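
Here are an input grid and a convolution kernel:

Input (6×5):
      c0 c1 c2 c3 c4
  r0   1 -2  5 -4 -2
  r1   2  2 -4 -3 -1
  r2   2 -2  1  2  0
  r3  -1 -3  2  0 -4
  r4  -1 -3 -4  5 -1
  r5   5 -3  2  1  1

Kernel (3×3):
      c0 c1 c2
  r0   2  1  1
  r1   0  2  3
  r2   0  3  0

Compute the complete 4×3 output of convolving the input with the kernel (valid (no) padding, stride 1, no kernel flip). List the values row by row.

-9 -17 1
-8 11 -8
-6 -9 7
-30 9 10

Output[0,0]: The receptive field on the input at this output position is [1 -2 5 / 2 2 -4 / 2 -2 1]. Elementwise product with the kernel and sum: 1·2 + -2·1 + 5·1 + 2·2 + -4·3 + -2·3.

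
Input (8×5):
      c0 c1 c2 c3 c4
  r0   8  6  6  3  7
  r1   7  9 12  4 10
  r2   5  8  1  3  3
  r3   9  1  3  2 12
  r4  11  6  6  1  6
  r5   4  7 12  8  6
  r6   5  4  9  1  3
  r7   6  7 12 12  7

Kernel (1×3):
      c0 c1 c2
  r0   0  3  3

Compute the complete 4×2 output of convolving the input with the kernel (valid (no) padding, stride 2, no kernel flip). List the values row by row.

36 30
27 18
36 21
39 12

Output[0,0]: The receptive field on the input at this output position is [8 6 6]. Elementwise product with the kernel and sum: 6·3 + 6·3.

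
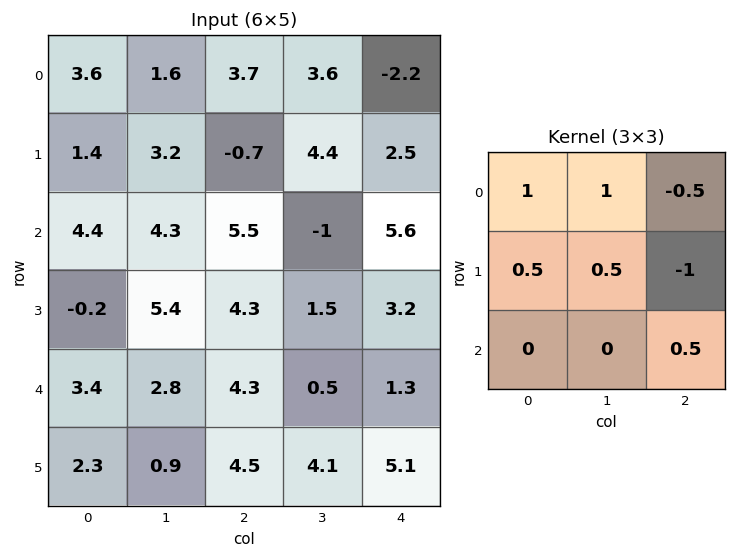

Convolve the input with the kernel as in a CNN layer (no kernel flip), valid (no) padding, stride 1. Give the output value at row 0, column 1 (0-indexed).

The receptive field on the input at this output position is [1.6 3.7 3.6 / 3.2 -0.7 4.4 / 4.3 5.5 -1]. Elementwise product with the kernel and sum: 1.6·1 + 3.7·1 + 3.6·-0.5 + 3.2·0.5 + -0.7·0.5 + 4.4·-1 + -1·0.5.

-0.15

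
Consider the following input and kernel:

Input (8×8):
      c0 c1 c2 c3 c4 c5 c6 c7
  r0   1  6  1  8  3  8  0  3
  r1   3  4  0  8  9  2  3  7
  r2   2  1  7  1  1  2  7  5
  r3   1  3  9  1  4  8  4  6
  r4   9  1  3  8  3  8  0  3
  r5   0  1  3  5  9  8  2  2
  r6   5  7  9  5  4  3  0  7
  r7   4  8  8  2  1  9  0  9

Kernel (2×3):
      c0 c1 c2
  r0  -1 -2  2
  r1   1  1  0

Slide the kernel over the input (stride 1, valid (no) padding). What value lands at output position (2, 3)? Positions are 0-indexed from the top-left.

The receptive field on the input at this output position is [1 1 2 / 1 4 8]. Elementwise product with the kernel and sum: 1·-1 + 1·-2 + 2·2 + 1·1 + 4·1.

6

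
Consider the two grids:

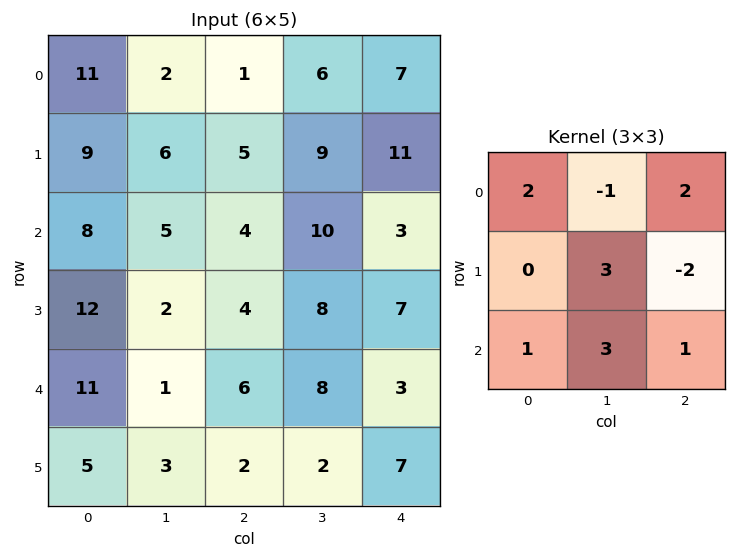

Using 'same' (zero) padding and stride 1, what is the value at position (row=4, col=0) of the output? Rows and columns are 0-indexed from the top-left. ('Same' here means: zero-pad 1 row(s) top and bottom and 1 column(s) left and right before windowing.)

41

The receptive field on the zero-padded input at this output position is [0 12 2 / 0 11 1 / 0 5 3]. Elementwise product with the kernel and sum: 0·2 + 12·-1 + 2·2 + 11·3 + 1·-2 + 0·1 + 5·3 + 3·1.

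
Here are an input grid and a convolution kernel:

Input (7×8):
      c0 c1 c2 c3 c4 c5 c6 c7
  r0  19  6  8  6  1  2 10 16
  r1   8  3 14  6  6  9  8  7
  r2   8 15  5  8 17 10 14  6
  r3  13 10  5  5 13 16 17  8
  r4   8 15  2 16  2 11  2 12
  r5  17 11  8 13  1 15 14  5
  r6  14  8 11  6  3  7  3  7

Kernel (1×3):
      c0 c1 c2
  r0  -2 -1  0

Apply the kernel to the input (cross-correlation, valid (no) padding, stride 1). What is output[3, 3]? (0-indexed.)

-23

The receptive field on the input at this output position is [5 13 16]. Elementwise product with the kernel and sum: 5·-2 + 13·-1.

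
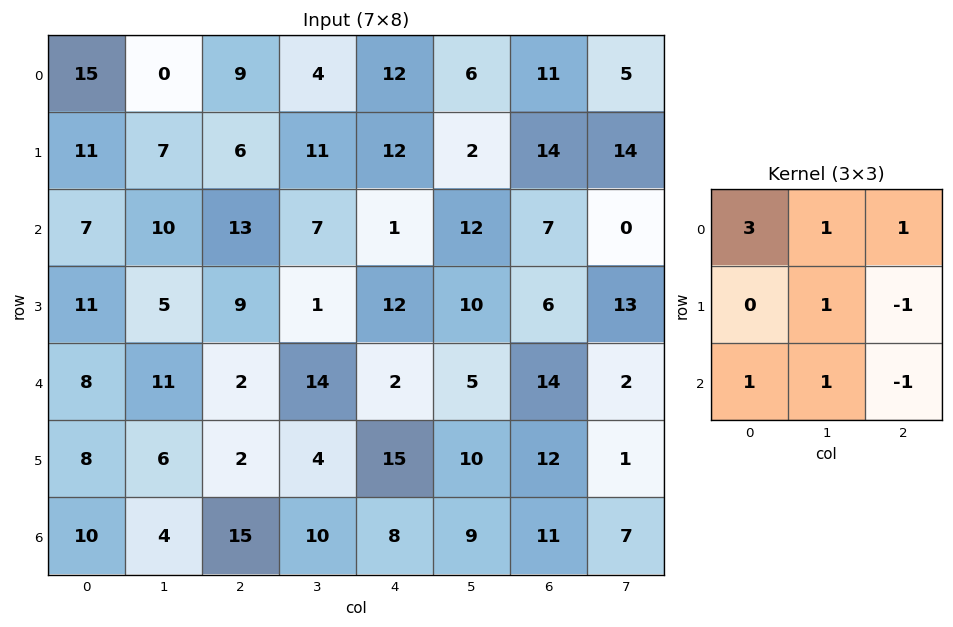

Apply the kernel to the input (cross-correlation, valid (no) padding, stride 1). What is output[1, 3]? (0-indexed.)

The receptive field on the input at this output position is [11 12 2 / 7 1 12 / 1 12 10]. Elementwise product with the kernel and sum: 11·3 + 12·1 + 2·1 + 1·1 + 12·-1 + 1·1 + 12·1 + 10·-1.

39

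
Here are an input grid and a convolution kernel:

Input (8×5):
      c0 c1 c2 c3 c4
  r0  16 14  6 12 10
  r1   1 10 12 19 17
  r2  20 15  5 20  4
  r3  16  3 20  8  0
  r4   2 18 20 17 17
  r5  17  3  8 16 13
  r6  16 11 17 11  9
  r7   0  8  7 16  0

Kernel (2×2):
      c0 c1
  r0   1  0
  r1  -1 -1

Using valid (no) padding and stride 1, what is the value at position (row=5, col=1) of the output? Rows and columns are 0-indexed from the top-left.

The receptive field on the input at this output position is [3 8 / 11 17]. Elementwise product with the kernel and sum: 3·1 + 11·-1 + 17·-1.

-25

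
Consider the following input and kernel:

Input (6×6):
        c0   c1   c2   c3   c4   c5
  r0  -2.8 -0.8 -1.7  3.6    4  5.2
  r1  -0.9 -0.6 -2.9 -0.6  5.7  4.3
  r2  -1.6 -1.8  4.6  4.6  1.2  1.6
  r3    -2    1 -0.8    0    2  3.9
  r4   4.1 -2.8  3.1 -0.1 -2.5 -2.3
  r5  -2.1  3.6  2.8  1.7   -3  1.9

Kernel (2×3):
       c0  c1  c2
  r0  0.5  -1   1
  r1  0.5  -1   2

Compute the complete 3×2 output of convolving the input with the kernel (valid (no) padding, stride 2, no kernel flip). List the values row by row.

-7.95 10.1
2 2.5
8.9 -7.15

Output[0,0]: The receptive field on the input at this output position is [-2.8 -0.8 -1.7 / -0.9 -0.6 -2.9]. Elementwise product with the kernel and sum: -2.8·0.5 + -0.8·-1 + -1.7·1 + -0.9·0.5 + -0.6·-1 + -2.9·2.
Output[0,1]: The receptive field on the input at this output position is [-1.7 3.6 4 / -2.9 -0.6 5.7]. Elementwise product with the kernel and sum: -1.7·0.5 + 3.6·-1 + 4·1 + -2.9·0.5 + -0.6·-1 + 5.7·2.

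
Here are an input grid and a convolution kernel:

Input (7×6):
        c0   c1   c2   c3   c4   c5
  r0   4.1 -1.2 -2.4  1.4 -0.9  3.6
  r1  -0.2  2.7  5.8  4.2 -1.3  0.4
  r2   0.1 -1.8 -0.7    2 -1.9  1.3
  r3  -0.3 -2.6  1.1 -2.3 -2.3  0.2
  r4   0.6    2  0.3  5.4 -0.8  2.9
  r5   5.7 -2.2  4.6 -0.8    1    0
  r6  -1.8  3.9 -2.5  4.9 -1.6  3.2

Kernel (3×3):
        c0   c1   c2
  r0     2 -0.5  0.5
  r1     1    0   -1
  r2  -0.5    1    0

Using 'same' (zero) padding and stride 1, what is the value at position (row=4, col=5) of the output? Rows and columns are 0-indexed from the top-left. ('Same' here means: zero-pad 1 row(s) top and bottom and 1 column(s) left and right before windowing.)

The receptive field on the zero-padded input at this output position is [-2.3 0.2 0 / -0.8 2.9 0 / 1 0 0]. Elementwise product with the kernel and sum: -2.3·2 + 0.2·-0.5 + 0·0.5 + -0.8·1 + 0·-1 + 1·-0.5 + 0·1.

-6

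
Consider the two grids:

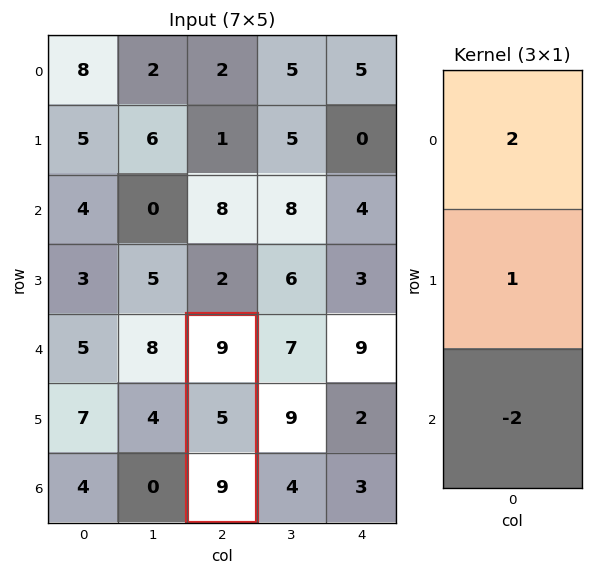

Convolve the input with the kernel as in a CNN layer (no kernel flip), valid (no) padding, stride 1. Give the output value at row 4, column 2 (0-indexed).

The receptive field on the input at this output position is [9 / 5 / 9]. Elementwise product with the kernel and sum: 9·2 + 5·1 + 9·-2.

5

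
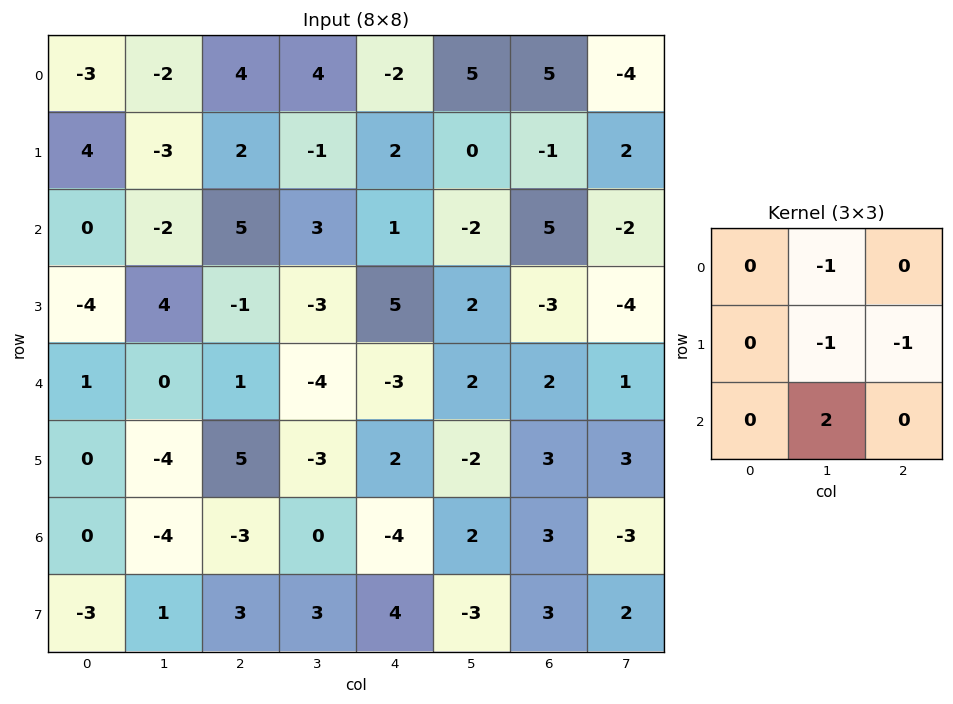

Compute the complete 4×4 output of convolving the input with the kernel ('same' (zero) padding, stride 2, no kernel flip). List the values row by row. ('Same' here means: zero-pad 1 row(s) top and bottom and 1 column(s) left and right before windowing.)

13 -4 1 -3
-10 -12 9 -8
3 14 0 6
-2 4 8 3

Output[0,0]: The receptive field on the zero-padded input at this output position is [0 0 0 / 0 -3 -2 / 0 4 -3]. Elementwise product with the kernel and sum: 0·-1 + -3·-1 + -2·-1 + 4·2.
Output[0,1]: The receptive field on the zero-padded input at this output position is [0 0 0 / -2 4 4 / -3 2 -1]. Elementwise product with the kernel and sum: 0·-1 + 4·-1 + 4·-1 + 2·2.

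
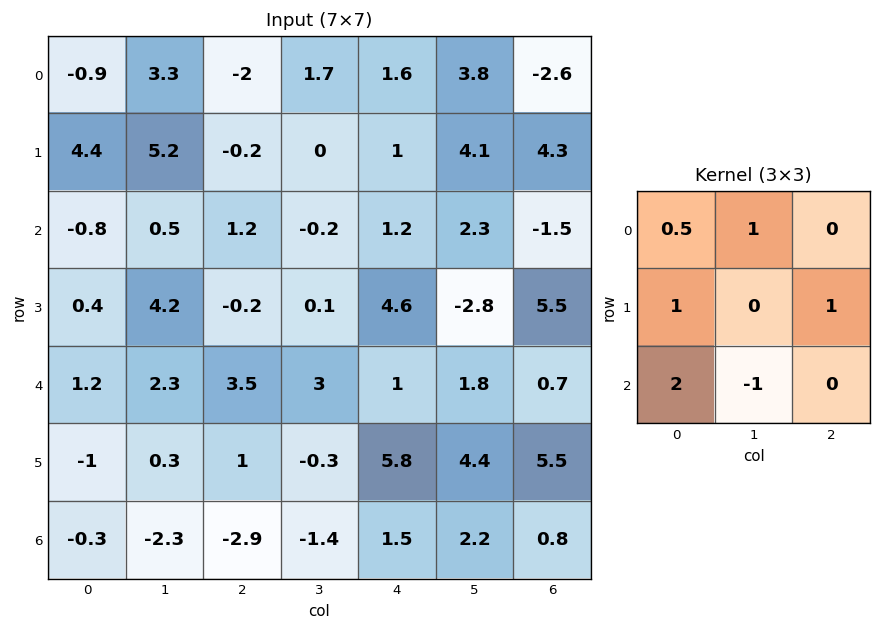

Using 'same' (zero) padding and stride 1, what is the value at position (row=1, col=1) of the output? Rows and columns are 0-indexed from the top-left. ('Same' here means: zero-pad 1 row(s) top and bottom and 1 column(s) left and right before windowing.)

4.95

The receptive field on the zero-padded input at this output position is [-0.9 3.3 -2 / 4.4 5.2 -0.2 / -0.8 0.5 1.2]. Elementwise product with the kernel and sum: -0.9·0.5 + 3.3·1 + 4.4·1 + -0.2·1 + -0.8·2 + 0.5·-1.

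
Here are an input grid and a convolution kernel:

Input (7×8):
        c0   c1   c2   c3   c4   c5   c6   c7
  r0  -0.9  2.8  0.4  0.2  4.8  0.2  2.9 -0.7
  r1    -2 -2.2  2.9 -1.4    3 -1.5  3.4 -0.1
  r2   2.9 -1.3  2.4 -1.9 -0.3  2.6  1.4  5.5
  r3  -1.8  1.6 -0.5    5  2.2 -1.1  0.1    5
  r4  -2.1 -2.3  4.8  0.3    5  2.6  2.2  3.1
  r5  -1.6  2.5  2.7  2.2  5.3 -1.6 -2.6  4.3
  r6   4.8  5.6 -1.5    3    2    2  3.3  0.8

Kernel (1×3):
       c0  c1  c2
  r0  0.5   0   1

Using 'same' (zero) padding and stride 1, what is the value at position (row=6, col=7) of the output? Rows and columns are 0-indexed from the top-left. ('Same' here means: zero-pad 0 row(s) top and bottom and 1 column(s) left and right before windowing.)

The receptive field on the zero-padded input at this output position is [3.3 0.8 0]. Elementwise product with the kernel and sum: 3.3·0.5 + 0·1.

1.65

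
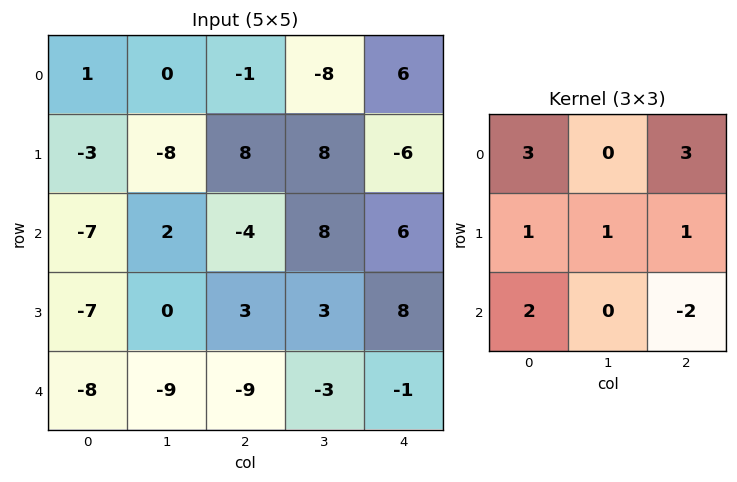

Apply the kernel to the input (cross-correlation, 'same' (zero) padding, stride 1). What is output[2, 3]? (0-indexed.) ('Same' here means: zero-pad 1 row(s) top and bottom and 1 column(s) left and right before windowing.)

6

The receptive field on the zero-padded input at this output position is [8 8 -6 / -4 8 6 / 3 3 8]. Elementwise product with the kernel and sum: 8·3 + -6·3 + -4·1 + 8·1 + 6·1 + 3·2 + 8·-2.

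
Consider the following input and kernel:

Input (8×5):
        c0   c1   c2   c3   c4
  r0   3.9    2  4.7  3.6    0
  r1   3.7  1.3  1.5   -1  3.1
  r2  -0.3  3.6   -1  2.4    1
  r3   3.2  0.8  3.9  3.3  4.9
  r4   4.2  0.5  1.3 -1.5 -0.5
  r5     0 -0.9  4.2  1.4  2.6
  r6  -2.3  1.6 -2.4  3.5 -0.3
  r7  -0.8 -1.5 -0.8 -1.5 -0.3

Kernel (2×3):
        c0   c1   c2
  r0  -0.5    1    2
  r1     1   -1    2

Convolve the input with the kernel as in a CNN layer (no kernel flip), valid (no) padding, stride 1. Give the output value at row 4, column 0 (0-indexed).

10.3

The receptive field on the input at this output position is [4.2 0.5 1.3 / 0 -0.9 4.2]. Elementwise product with the kernel and sum: 4.2·-0.5 + 0.5·1 + 1.3·2 + 0·1 + -0.9·-1 + 4.2·2.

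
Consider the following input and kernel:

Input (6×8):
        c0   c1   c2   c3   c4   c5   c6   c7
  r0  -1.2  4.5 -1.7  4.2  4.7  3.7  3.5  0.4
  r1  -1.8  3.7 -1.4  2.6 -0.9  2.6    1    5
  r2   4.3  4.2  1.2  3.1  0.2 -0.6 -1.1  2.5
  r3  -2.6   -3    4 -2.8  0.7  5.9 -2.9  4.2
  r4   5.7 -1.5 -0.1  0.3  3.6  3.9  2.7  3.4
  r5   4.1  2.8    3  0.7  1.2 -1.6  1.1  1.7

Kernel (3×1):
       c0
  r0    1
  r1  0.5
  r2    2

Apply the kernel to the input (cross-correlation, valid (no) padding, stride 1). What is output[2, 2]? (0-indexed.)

The receptive field on the input at this output position is [1.2 / 4 / -0.1]. Elementwise product with the kernel and sum: 1.2·1 + 4·0.5 + -0.1·2.

3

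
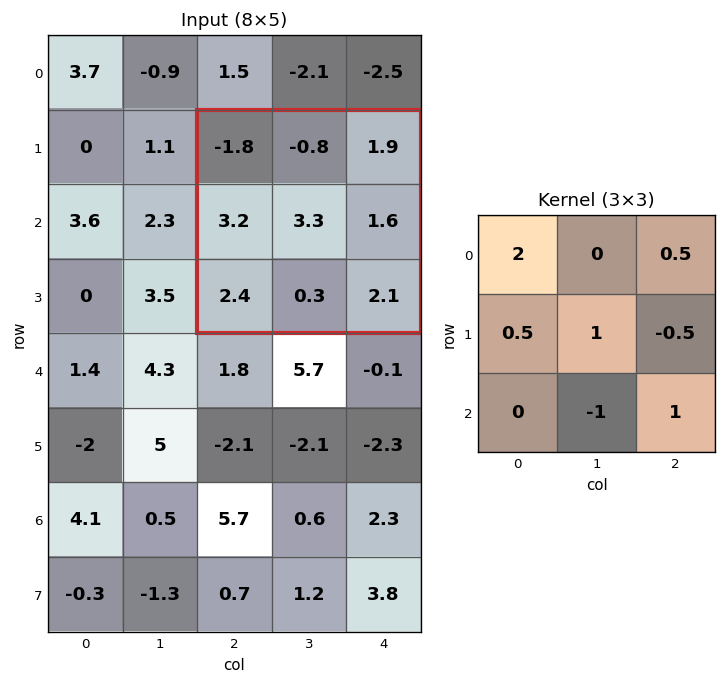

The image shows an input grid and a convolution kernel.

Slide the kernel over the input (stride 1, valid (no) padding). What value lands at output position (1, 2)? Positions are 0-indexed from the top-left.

3.25

The receptive field on the input at this output position is [-1.8 -0.8 1.9 / 3.2 3.3 1.6 / 2.4 0.3 2.1]. Elementwise product with the kernel and sum: -1.8·2 + 1.9·0.5 + 3.2·0.5 + 3.3·1 + 1.6·-0.5 + 0.3·-1 + 2.1·1.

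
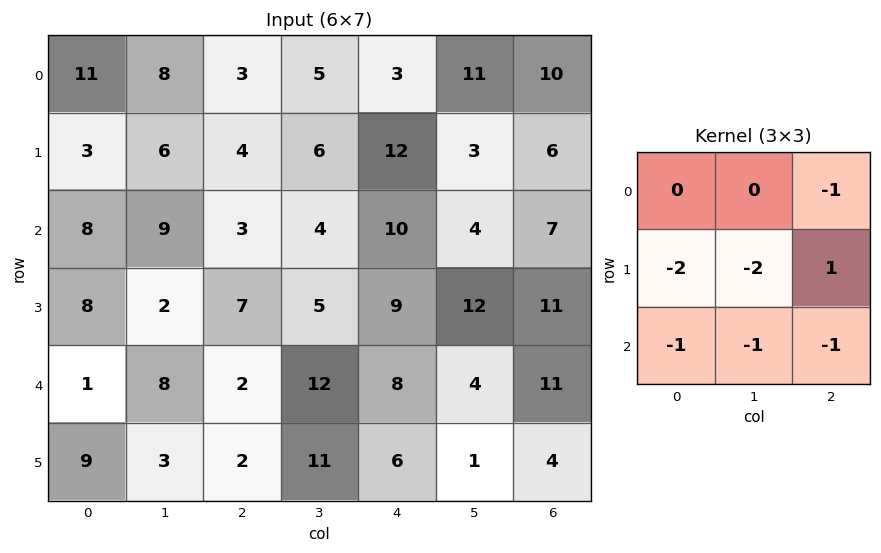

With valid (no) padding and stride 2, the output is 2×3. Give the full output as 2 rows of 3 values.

-37 -28 -55
-27 -47 -61

Output[0,0]: The receptive field on the input at this output position is [11 8 3 / 3 6 4 / 8 9 3]. Elementwise product with the kernel and sum: 3·-1 + 3·-2 + 6·-2 + 4·1 + 8·-1 + 9·-1 + 3·-1.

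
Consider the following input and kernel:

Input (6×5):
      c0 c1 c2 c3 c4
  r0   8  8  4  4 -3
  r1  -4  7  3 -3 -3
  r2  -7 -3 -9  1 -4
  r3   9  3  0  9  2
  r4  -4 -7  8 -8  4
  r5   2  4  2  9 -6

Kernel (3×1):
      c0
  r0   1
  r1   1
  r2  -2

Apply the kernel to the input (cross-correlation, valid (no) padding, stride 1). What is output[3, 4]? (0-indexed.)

The receptive field on the input at this output position is [2 / 4 / -6]. Elementwise product with the kernel and sum: 2·1 + 4·1 + -6·-2.

18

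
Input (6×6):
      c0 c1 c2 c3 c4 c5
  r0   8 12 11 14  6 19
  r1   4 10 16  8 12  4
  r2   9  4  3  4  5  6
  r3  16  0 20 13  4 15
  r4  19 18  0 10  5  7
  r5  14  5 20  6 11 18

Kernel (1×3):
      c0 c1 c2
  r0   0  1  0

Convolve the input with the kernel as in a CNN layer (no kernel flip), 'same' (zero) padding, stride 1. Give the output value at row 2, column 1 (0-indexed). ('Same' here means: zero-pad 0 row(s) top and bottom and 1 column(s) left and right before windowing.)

4

The receptive field on the zero-padded input at this output position is [9 4 3]. Elementwise product with the kernel and sum: 4·1.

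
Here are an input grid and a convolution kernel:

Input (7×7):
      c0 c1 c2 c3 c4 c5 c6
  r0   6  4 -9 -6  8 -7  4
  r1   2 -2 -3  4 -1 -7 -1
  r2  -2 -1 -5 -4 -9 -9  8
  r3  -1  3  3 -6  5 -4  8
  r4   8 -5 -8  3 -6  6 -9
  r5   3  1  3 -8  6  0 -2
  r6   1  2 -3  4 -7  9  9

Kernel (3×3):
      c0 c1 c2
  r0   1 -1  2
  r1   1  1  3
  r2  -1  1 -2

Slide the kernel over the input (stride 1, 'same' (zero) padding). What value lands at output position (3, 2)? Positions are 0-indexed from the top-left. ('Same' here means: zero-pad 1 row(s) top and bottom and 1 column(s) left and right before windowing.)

-25

The receptive field on the zero-padded input at this output position is [-1 -5 -4 / 3 3 -6 / -5 -8 3]. Elementwise product with the kernel and sum: -1·1 + -5·-1 + -4·2 + 3·1 + 3·1 + -6·3 + -5·-1 + -8·1 + 3·-2.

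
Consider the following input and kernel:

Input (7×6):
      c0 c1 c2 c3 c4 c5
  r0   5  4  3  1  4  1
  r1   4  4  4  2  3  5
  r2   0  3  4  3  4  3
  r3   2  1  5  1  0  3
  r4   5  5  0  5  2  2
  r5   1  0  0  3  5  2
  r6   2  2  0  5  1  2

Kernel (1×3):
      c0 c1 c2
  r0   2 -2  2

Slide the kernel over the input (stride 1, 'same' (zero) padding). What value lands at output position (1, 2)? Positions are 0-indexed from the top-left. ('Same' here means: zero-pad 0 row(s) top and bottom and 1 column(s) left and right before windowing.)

4

The receptive field on the zero-padded input at this output position is [4 4 2]. Elementwise product with the kernel and sum: 4·2 + 4·-2 + 2·2.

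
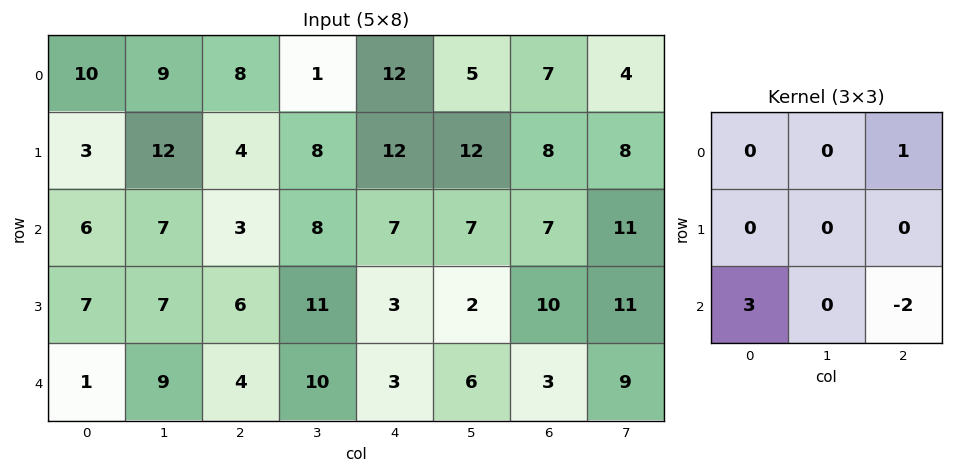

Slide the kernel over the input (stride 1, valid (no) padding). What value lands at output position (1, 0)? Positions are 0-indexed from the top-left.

13

The receptive field on the input at this output position is [3 12 4 / 6 7 3 / 7 7 6]. Elementwise product with the kernel and sum: 4·1 + 7·3 + 6·-2.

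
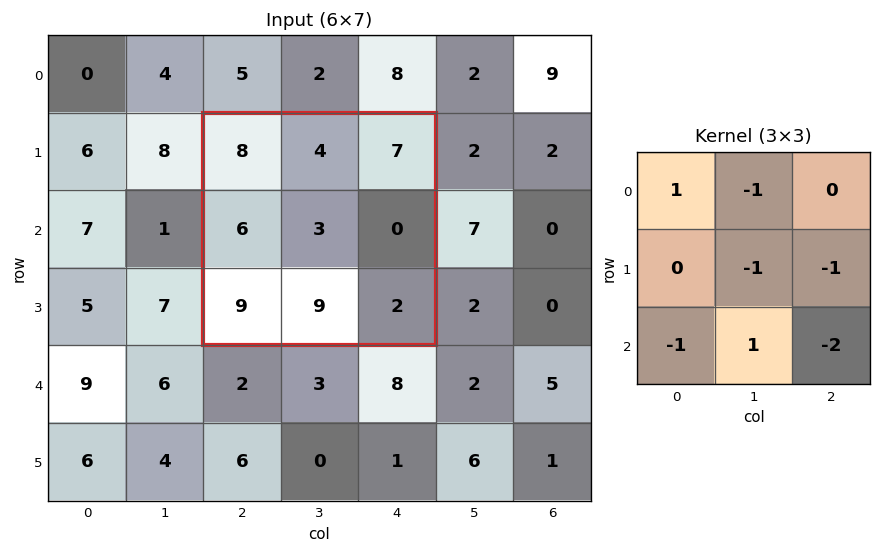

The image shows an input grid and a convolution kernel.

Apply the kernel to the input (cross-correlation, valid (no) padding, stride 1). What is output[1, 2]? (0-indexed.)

-3

The receptive field on the input at this output position is [8 4 7 / 6 3 0 / 9 9 2]. Elementwise product with the kernel and sum: 8·1 + 4·-1 + 3·-1 + 0·-1 + 9·-1 + 9·1 + 2·-2.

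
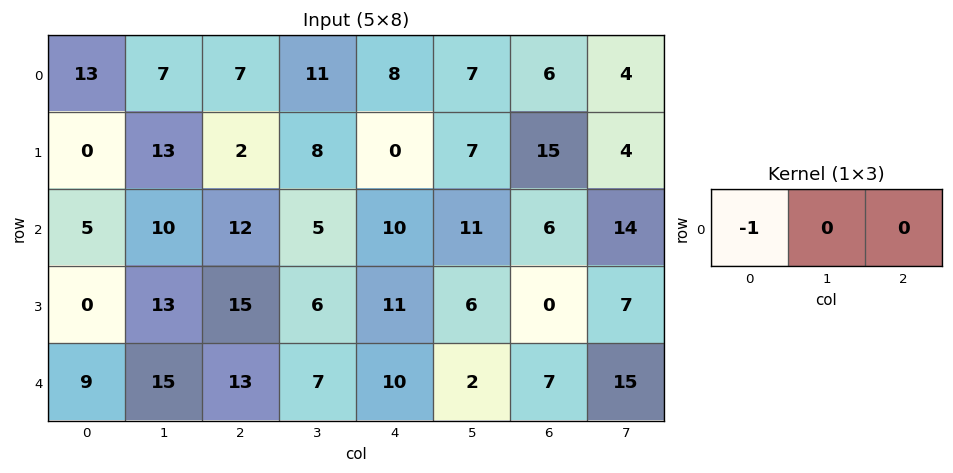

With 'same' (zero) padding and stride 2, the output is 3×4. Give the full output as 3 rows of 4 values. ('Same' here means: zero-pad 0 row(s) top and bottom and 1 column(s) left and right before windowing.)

0 -7 -11 -7
0 -10 -5 -11
0 -15 -7 -2

Output[0,0]: The receptive field on the zero-padded input at this output position is [0 13 7]. Elementwise product with the kernel and sum: 0·-1.
Output[0,1]: The receptive field on the zero-padded input at this output position is [7 7 11]. Elementwise product with the kernel and sum: 7·-1.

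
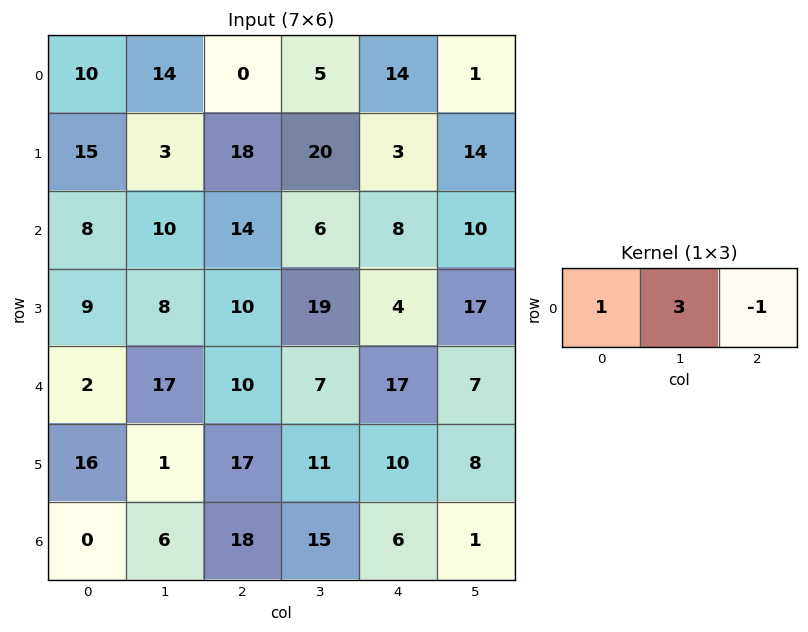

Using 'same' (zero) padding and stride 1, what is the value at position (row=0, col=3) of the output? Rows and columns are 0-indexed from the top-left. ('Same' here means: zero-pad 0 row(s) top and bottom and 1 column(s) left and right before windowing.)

The receptive field on the zero-padded input at this output position is [0 5 14]. Elementwise product with the kernel and sum: 0·1 + 5·3 + 14·-1.

1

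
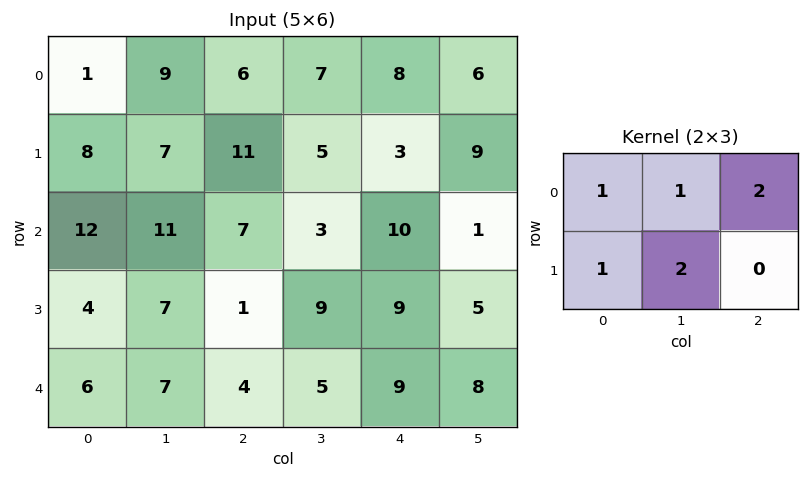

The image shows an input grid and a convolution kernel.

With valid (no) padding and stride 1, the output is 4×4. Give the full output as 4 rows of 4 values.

44 58 50 38
71 53 35 49
55 33 49 42
33 41 42 51

Output[0,0]: The receptive field on the input at this output position is [1 9 6 / 8 7 11]. Elementwise product with the kernel and sum: 1·1 + 9·1 + 6·2 + 8·1 + 7·2.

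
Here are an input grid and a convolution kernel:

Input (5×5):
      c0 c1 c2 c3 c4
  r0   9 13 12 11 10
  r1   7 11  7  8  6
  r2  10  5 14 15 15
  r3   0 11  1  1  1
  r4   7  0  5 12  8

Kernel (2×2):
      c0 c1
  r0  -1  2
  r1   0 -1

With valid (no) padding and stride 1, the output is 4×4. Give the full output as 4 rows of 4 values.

Output[0,0]: The receptive field on the input at this output position is [9 13 / 7 11]. Elementwise product with the kernel and sum: 9·-1 + 13·2 + 11·-1.

6 4 2 3
10 -11 -6 -11
-11 22 15 14
22 -14 -11 -7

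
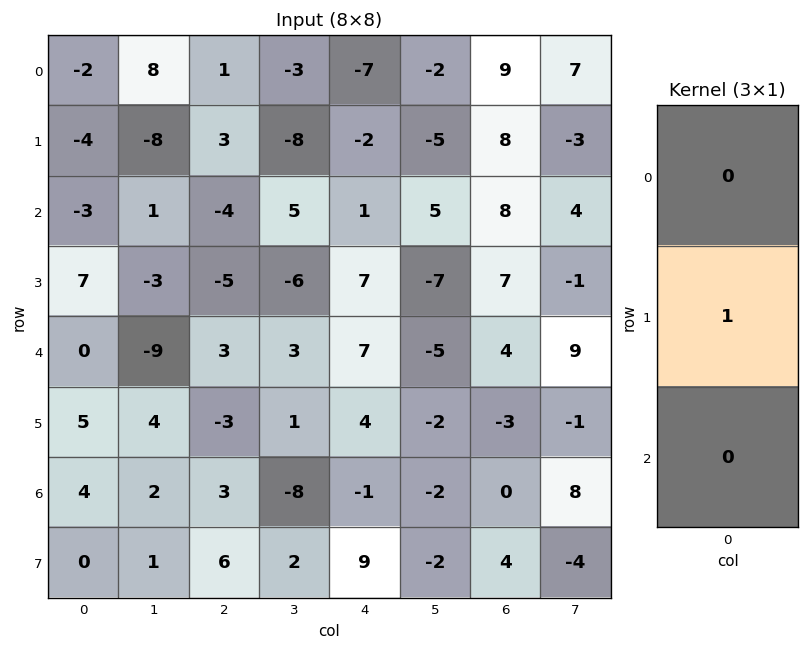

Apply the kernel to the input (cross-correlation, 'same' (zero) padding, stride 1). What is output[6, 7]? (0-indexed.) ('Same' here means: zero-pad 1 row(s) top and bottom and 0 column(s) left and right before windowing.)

The receptive field on the zero-padded input at this output position is [-1 / 8 / -4]. Elementwise product with the kernel and sum: 8·1.

8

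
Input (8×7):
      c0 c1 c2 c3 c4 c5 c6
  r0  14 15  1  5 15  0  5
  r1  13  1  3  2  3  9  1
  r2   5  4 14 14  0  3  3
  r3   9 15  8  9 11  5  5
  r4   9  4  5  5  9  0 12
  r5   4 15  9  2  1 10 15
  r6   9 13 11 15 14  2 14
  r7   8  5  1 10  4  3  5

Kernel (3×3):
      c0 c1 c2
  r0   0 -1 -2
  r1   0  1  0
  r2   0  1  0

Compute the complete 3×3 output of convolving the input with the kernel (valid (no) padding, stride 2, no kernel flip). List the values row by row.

-12 -19 2
-13 0 -4
14 -6 -12

Output[0,0]: The receptive field on the input at this output position is [14 15 1 / 13 1 3 / 5 4 14]. Elementwise product with the kernel and sum: 15·-1 + 1·-2 + 1·1 + 4·1.
Output[0,1]: The receptive field on the input at this output position is [1 5 15 / 3 2 3 / 14 14 0]. Elementwise product with the kernel and sum: 5·-1 + 15·-2 + 2·1 + 14·1.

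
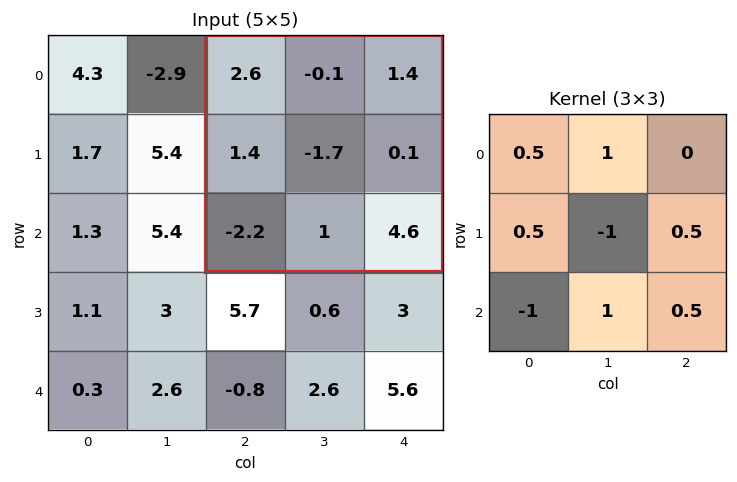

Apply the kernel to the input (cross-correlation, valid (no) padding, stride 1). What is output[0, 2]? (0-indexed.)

The receptive field on the input at this output position is [2.6 -0.1 1.4 / 1.4 -1.7 0.1 / -2.2 1 4.6]. Elementwise product with the kernel and sum: 2.6·0.5 + -0.1·1 + 1.4·0.5 + -1.7·-1 + 0.1·0.5 + -2.2·-1 + 1·1 + 4.6·0.5.

9.15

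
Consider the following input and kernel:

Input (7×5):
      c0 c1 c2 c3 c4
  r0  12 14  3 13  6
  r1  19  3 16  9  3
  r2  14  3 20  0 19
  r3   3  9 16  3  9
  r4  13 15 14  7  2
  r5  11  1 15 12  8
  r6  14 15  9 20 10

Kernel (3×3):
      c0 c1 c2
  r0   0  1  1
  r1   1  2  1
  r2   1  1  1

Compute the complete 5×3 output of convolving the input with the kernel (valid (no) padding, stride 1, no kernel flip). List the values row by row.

Output[0,0]: The receptive field on the input at this output position is [12 14 3 / 19 3 16 / 14 3 20]. Elementwise product with the kernel and sum: 14·1 + 3·1 + 19·1 + 3·2 + 16·1 + 14·1 + 3·1 + 20·1.
Output[0,1]: The receptive field on the input at this output position is [14 3 13 / 3 16 9 / 3 20 0]. Elementwise product with the kernel and sum: 3·1 + 13·1 + 3·1 + 16·2 + 9·1 + 3·1 + 20·1 + 0·1.

95 83 95
87 96 79
102 100 73
109 97 77
95 108 95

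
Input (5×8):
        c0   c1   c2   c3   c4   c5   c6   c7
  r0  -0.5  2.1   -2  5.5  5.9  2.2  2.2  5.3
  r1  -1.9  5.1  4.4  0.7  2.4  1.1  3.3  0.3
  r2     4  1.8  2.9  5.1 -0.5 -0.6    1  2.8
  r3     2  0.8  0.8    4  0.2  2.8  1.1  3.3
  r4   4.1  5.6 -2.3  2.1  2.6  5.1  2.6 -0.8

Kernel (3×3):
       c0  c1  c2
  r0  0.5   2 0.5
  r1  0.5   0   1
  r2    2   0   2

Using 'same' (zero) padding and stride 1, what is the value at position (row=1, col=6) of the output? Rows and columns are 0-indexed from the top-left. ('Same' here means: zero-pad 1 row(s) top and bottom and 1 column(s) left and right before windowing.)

13.4

The receptive field on the zero-padded input at this output position is [2.2 2.2 5.3 / 1.1 3.3 0.3 / -0.6 1 2.8]. Elementwise product with the kernel and sum: 2.2·0.5 + 2.2·2 + 5.3·0.5 + 1.1·0.5 + 0.3·1 + -0.6·2 + 2.8·2.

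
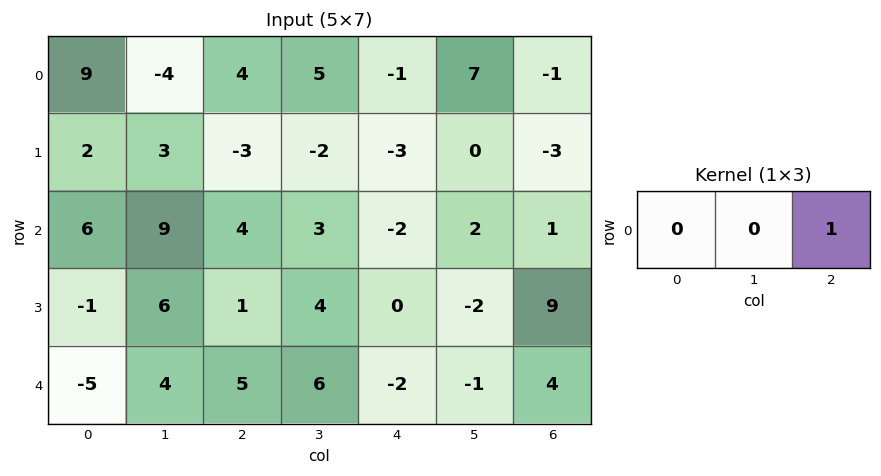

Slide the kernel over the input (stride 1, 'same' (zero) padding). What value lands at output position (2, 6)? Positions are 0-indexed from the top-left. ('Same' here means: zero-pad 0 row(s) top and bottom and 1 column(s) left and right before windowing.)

0

The receptive field on the zero-padded input at this output position is [2 1 0]. Elementwise product with the kernel and sum: 0·1.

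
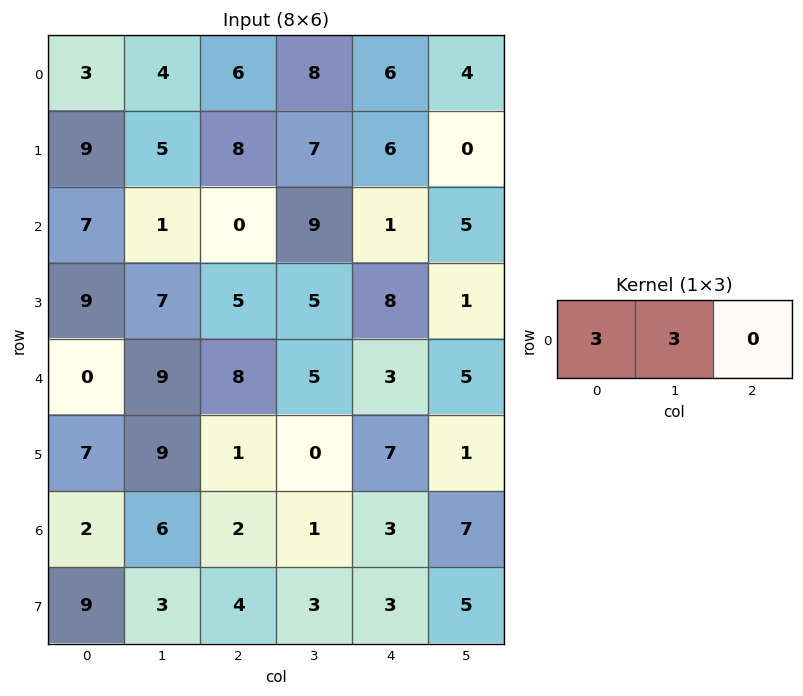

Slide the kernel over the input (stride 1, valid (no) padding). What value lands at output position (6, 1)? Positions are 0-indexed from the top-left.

24

The receptive field on the input at this output position is [6 2 1]. Elementwise product with the kernel and sum: 6·3 + 2·3.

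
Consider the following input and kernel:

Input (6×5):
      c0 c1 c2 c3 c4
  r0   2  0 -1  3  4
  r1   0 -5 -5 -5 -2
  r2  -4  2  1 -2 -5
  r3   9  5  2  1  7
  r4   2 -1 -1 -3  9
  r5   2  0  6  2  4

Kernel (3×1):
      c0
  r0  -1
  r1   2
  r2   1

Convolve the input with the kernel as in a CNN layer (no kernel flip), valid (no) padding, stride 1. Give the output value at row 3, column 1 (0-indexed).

The receptive field on the input at this output position is [5 / -1 / 0]. Elementwise product with the kernel and sum: 5·-1 + -1·2 + 0·1.

-7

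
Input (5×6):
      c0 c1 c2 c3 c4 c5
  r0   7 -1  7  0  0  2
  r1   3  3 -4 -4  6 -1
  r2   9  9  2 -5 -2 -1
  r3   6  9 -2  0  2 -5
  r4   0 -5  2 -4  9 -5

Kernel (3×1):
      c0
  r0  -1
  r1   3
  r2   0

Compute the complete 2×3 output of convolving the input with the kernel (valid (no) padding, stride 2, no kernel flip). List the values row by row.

2 -19 18
9 -8 8

Output[0,0]: The receptive field on the input at this output position is [7 / 3 / 9]. Elementwise product with the kernel and sum: 7·-1 + 3·3.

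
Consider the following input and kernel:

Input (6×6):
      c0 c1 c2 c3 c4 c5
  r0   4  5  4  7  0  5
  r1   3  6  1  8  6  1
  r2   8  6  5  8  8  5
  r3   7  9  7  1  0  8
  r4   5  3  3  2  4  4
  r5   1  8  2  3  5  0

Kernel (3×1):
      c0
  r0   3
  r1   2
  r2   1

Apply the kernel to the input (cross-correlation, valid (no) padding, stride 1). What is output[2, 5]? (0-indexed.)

The receptive field on the input at this output position is [5 / 8 / 4]. Elementwise product with the kernel and sum: 5·3 + 8·2 + 4·1.

35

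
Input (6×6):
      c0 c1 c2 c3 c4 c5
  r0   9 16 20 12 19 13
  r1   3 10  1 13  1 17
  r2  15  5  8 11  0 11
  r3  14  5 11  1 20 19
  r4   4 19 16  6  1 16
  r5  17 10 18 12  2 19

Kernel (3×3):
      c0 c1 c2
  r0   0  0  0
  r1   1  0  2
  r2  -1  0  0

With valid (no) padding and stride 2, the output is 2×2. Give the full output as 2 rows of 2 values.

-10 -5
32 35

Output[0,0]: The receptive field on the input at this output position is [9 16 20 / 3 10 1 / 15 5 8]. Elementwise product with the kernel and sum: 3·1 + 1·2 + 15·-1.
Output[0,1]: The receptive field on the input at this output position is [20 12 19 / 1 13 1 / 8 11 0]. Elementwise product with the kernel and sum: 1·1 + 1·2 + 8·-1.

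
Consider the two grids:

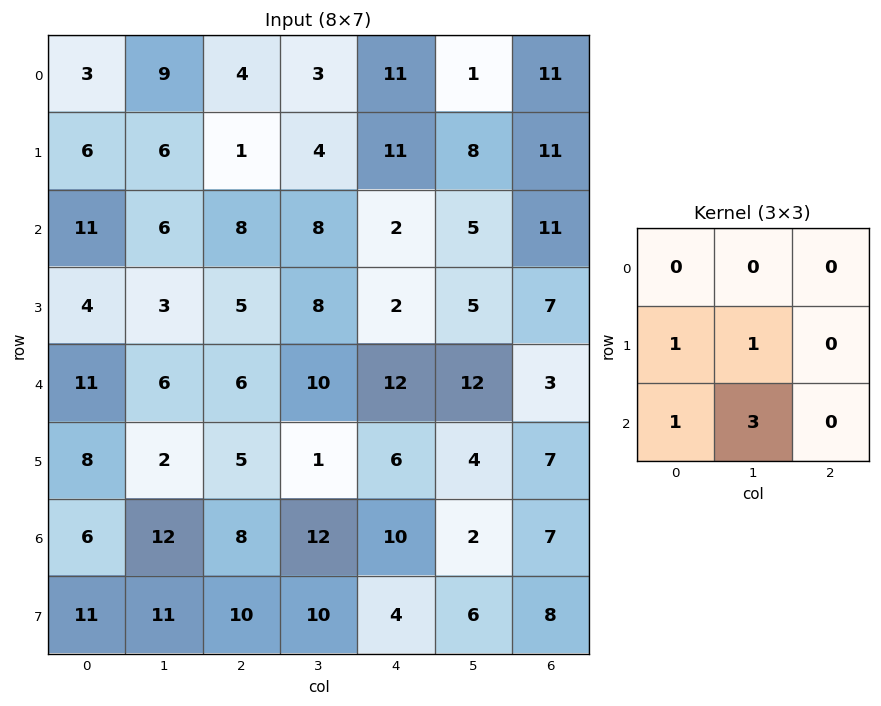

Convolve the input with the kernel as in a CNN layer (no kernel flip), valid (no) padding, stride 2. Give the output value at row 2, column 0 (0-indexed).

52

The receptive field on the input at this output position is [11 6 6 / 8 2 5 / 6 12 8]. Elementwise product with the kernel and sum: 8·1 + 2·1 + 6·1 + 12·3.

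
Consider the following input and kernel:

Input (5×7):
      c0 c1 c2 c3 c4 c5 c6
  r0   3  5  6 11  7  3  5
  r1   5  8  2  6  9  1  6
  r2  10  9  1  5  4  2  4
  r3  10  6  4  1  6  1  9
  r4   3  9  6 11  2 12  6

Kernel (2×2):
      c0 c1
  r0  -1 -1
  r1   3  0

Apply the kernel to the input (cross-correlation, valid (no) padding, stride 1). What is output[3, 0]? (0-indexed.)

The receptive field on the input at this output position is [10 6 / 3 9]. Elementwise product with the kernel and sum: 10·-1 + 6·-1 + 3·3.

-7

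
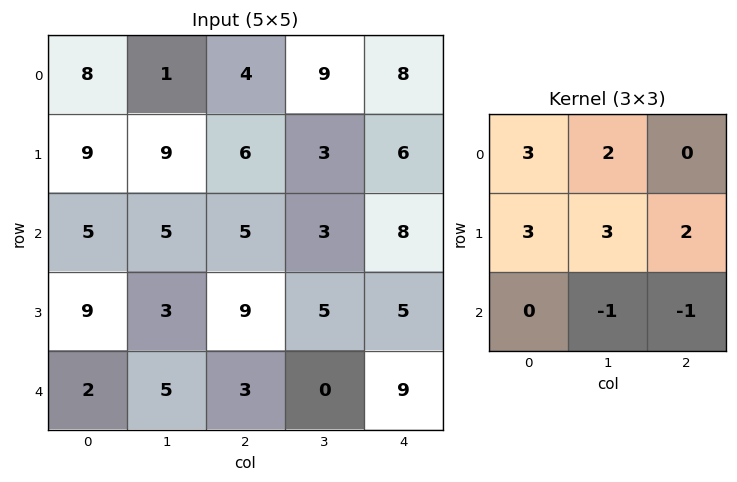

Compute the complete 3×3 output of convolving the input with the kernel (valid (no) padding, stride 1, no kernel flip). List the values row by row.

Output[0,0]: The receptive field on the input at this output position is [8 1 4 / 9 9 6 / 5 5 5]. Elementwise product with the kernel and sum: 8·3 + 1·2 + 9·3 + 9·3 + 6·2 + 5·-1 + 5·-1.

82 54 58
73 61 54
71 68 64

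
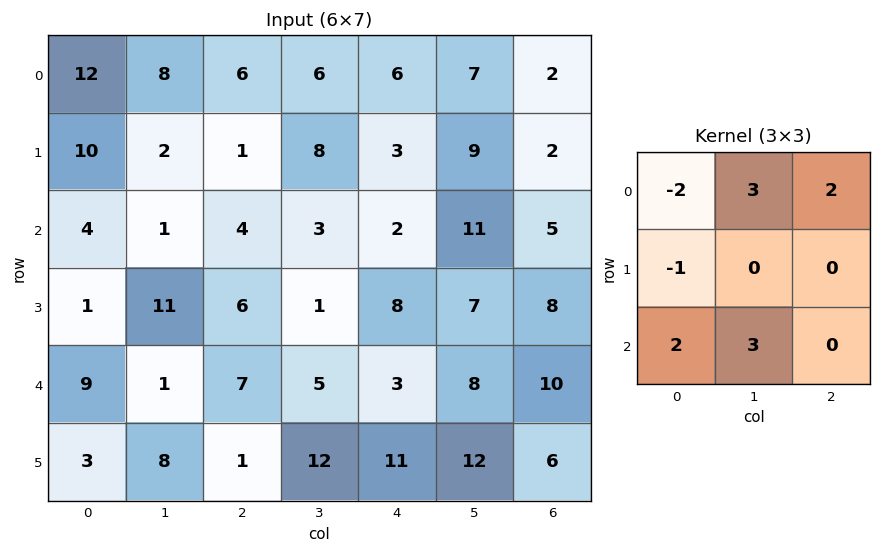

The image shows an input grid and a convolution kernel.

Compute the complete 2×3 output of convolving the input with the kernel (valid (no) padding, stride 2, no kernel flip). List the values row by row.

Output[0,0]: The receptive field on the input at this output position is [12 8 6 / 10 2 1 / 4 1 4]. Elementwise product with the kernel and sum: 12·-2 + 8·3 + 6·2 + 10·-1 + 4·2 + 1·3.
Output[0,1]: The receptive field on the input at this output position is [6 6 6 / 1 8 3 / 4 3 2]. Elementwise product with the kernel and sum: 6·-2 + 6·3 + 6·2 + 1·-1 + 4·2 + 3·3.

13 34 47
23 28 61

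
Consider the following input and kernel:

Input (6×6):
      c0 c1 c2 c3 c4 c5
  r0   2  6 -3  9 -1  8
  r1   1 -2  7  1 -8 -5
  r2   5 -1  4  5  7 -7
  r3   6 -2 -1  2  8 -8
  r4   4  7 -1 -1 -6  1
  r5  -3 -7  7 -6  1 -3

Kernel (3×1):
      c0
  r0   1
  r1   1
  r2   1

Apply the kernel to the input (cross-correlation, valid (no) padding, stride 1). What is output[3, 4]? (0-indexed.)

3

The receptive field on the input at this output position is [8 / -6 / 1]. Elementwise product with the kernel and sum: 8·1 + -6·1 + 1·1.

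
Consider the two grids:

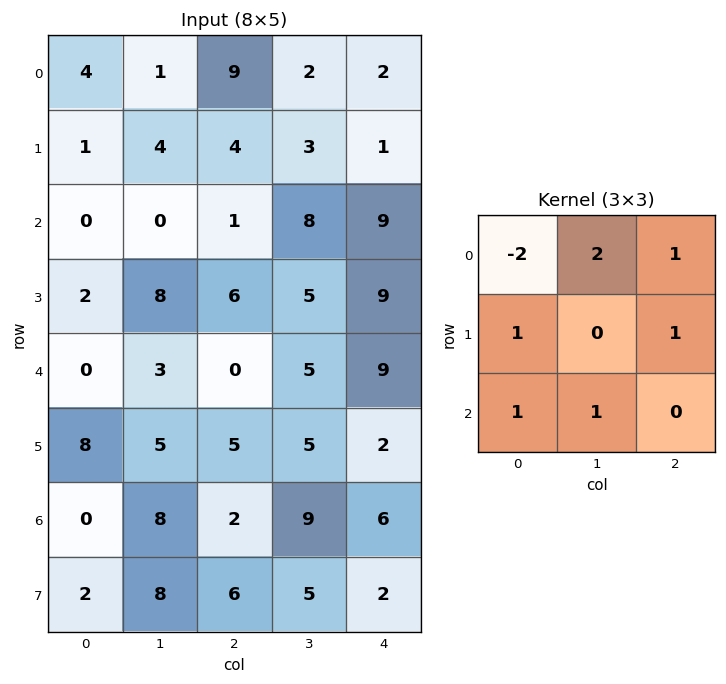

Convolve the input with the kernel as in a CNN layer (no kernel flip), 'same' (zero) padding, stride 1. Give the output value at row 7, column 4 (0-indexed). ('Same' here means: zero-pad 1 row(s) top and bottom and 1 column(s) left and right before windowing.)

The receptive field on the zero-padded input at this output position is [9 6 0 / 5 2 0 / 0 0 0]. Elementwise product with the kernel and sum: 9·-2 + 6·2 + 0·1 + 5·1 + 0·1 + 0·1 + 0·1.

-1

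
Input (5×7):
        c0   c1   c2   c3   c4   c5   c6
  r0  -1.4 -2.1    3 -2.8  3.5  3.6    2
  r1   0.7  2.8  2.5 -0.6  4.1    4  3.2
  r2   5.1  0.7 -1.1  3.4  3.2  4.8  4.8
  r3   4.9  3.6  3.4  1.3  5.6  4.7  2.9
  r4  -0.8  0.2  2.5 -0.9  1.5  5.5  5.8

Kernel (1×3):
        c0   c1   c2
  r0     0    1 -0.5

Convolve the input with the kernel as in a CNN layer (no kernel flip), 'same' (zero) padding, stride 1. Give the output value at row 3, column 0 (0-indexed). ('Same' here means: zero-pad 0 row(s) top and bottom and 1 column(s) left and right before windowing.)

3.1

The receptive field on the zero-padded input at this output position is [0 4.9 3.6]. Elementwise product with the kernel and sum: 4.9·1 + 3.6·-0.5.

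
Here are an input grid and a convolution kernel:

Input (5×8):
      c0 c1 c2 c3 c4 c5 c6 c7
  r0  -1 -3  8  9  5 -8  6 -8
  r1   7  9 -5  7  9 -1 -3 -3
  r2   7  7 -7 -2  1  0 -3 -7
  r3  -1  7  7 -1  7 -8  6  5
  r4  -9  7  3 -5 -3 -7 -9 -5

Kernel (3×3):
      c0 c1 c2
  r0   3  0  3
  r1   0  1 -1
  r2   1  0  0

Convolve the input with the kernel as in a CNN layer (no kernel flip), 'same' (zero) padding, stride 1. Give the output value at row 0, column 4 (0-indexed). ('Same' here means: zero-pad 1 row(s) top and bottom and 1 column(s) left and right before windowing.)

The receptive field on the zero-padded input at this output position is [0 0 0 / 9 5 -8 / 7 9 -1]. Elementwise product with the kernel and sum: 0·3 + 0·3 + 5·1 + -8·-1 + 7·1.

20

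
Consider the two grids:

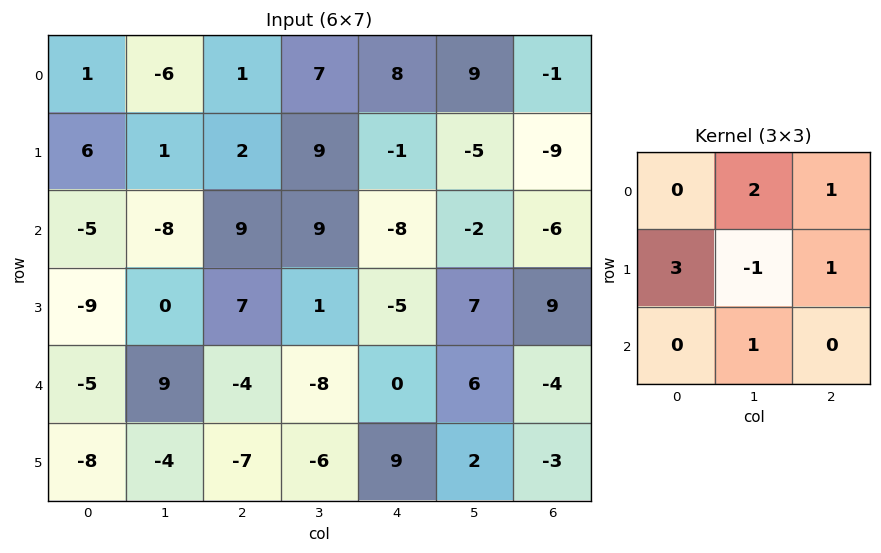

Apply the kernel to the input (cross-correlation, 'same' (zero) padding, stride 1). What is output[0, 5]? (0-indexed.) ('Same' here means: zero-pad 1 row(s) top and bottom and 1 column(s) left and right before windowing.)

The receptive field on the zero-padded input at this output position is [0 0 0 / 8 9 -1 / -1 -5 -9]. Elementwise product with the kernel and sum: 0·2 + 0·1 + 8·3 + 9·-1 + -1·1 + -5·1.

9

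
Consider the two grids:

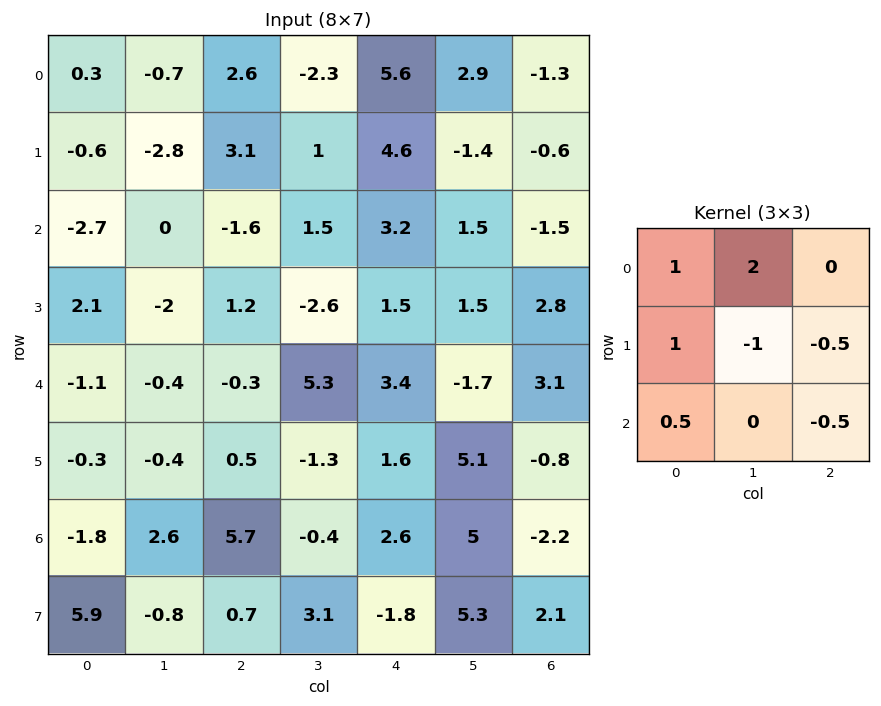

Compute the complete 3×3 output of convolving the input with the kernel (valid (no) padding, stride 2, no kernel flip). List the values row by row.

Output[0,0]: The receptive field on the input at this output position is [0.3 -0.7 2.6 / -0.6 -2.8 3.1 / -2.7 0 -1.6]. Elementwise product with the kernel and sum: 0.3·1 + -0.7·2 + -0.6·1 + -2.8·-1 + 3.1·-0.5 + -2.7·0.5 + -1.6·-0.5.

-1 -4.6 20.05
0.4 2.6 4.95
-5.8 12.85 -0.7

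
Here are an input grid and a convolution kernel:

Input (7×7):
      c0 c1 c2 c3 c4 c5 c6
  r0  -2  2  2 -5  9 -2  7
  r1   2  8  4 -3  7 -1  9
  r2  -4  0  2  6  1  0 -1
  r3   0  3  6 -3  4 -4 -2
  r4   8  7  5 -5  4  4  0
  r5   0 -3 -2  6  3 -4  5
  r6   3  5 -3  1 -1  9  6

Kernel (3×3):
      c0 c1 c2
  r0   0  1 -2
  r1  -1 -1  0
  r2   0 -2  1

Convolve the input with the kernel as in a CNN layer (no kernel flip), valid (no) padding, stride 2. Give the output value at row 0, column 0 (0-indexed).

-10

The receptive field on the input at this output position is [-2 2 2 / 2 8 4 / -4 0 2]. Elementwise product with the kernel and sum: 2·1 + 2·-2 + 2·-1 + 8·-1 + 0·-2 + 2·1.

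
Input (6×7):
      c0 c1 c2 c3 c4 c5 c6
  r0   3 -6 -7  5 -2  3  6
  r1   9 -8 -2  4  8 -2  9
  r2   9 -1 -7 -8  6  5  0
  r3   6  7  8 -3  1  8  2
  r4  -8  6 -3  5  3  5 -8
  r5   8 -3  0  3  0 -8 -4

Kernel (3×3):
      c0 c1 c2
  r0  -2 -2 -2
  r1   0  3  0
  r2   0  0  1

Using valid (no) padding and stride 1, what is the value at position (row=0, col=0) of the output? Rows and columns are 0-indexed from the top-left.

-11

The receptive field on the input at this output position is [3 -6 -7 / 9 -8 -2 / 9 -1 -7]. Elementwise product with the kernel and sum: 3·-2 + -6·-2 + -7·-2 + -8·3 + -7·1.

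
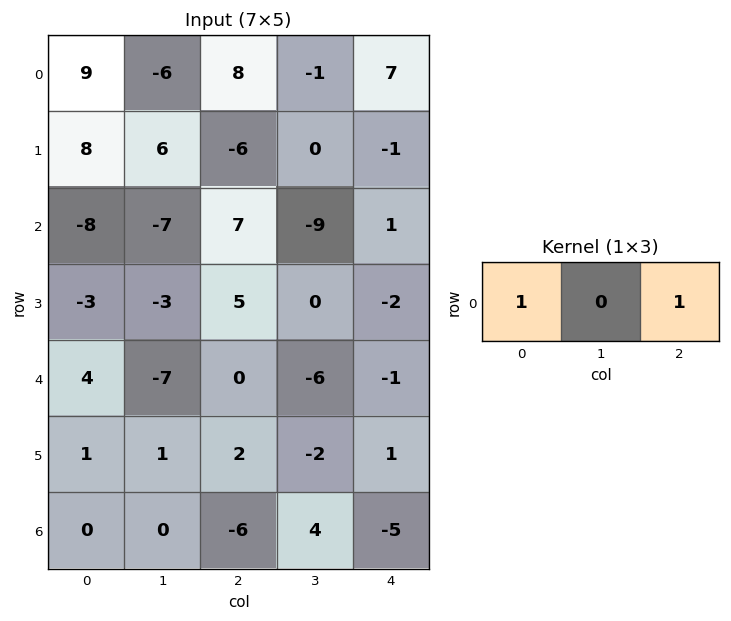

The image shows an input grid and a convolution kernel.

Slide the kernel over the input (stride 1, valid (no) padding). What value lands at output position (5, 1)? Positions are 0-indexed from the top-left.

-1

The receptive field on the input at this output position is [1 2 -2]. Elementwise product with the kernel and sum: 1·1 + -2·1.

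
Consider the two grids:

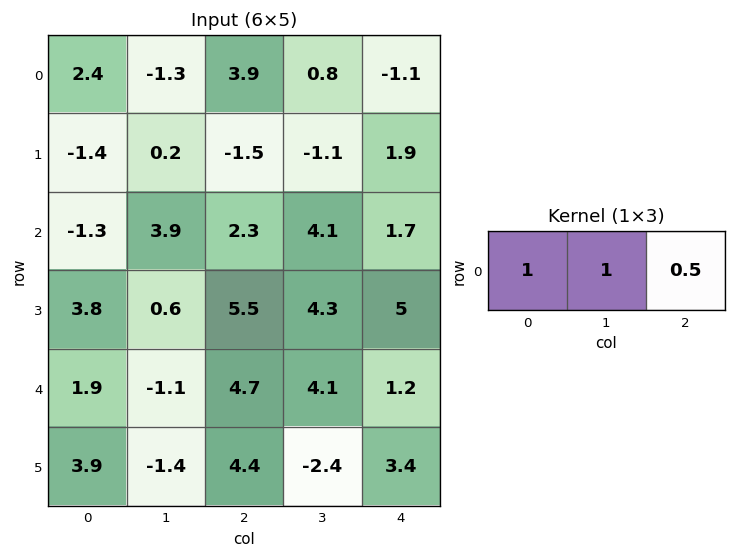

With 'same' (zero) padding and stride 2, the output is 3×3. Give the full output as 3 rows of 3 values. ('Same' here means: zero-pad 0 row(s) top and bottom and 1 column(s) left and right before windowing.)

1.75 3 -0.3
0.65 8.25 5.8
1.35 5.65 5.3

Output[0,0]: The receptive field on the zero-padded input at this output position is [0 2.4 -1.3]. Elementwise product with the kernel and sum: 0·1 + 2.4·1 + -1.3·0.5.
Output[0,1]: The receptive field on the zero-padded input at this output position is [-1.3 3.9 0.8]. Elementwise product with the kernel and sum: -1.3·1 + 3.9·1 + 0.8·0.5.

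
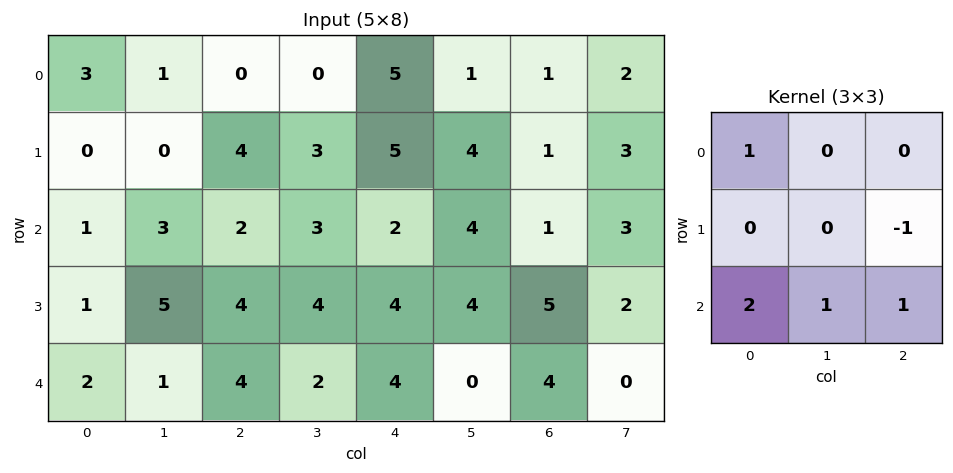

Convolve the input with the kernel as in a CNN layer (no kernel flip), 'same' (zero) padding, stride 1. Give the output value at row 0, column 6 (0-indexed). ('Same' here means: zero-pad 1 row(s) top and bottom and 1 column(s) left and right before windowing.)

10

The receptive field on the zero-padded input at this output position is [0 0 0 / 1 1 2 / 4 1 3]. Elementwise product with the kernel and sum: 0·1 + 2·-1 + 4·2 + 1·1 + 3·1.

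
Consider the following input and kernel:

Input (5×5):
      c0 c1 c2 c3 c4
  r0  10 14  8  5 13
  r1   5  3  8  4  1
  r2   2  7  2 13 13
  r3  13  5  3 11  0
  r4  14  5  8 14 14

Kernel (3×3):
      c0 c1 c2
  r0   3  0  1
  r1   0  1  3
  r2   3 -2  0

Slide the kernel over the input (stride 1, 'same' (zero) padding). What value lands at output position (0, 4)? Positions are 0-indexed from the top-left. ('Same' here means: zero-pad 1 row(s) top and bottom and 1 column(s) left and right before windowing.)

The receptive field on the zero-padded input at this output position is [0 0 0 / 5 13 0 / 4 1 0]. Elementwise product with the kernel and sum: 0·3 + 0·1 + 13·1 + 0·3 + 4·3 + 1·-2.

23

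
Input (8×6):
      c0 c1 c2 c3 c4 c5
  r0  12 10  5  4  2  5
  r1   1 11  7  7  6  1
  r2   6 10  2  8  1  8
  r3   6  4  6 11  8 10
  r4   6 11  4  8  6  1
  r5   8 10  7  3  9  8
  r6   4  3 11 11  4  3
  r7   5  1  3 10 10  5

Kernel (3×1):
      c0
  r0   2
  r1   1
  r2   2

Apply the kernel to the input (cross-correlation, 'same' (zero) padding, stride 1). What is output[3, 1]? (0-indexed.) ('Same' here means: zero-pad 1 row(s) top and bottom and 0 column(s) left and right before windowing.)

The receptive field on the zero-padded input at this output position is [10 / 4 / 11]. Elementwise product with the kernel and sum: 10·2 + 4·1 + 11·2.

46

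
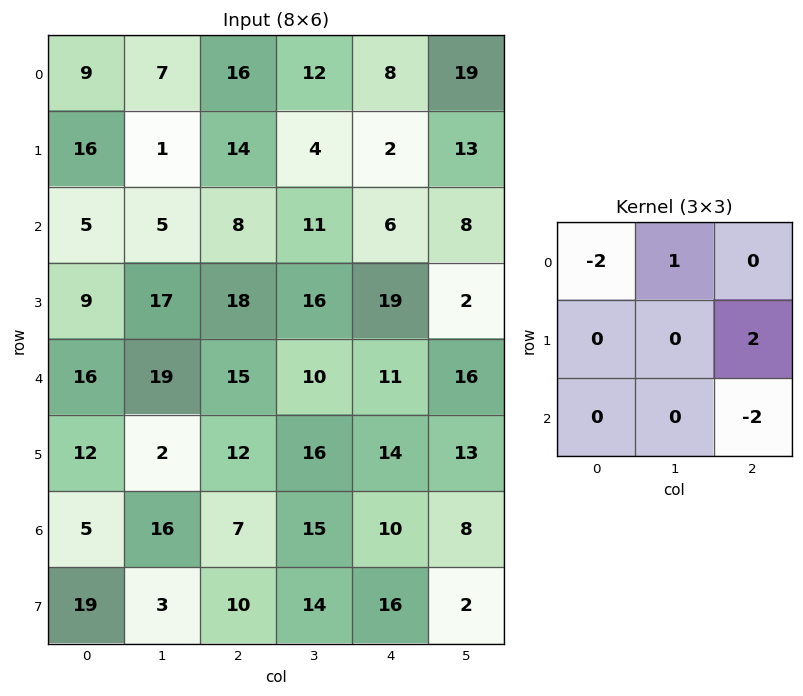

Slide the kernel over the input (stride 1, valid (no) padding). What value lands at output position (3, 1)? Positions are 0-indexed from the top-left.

The receptive field on the input at this output position is [17 18 16 / 19 15 10 / 2 12 16]. Elementwise product with the kernel and sum: 17·-2 + 18·1 + 10·2 + 16·-2.

-28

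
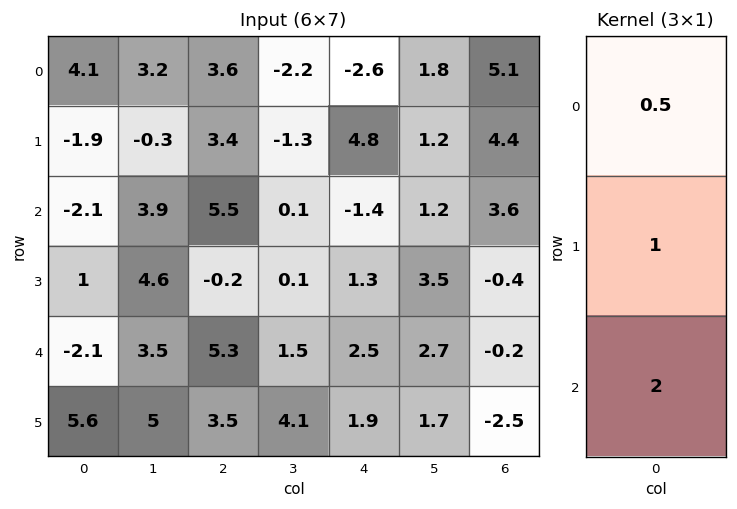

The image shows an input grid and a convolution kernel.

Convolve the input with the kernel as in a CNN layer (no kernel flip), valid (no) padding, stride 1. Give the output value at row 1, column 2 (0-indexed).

6.8

The receptive field on the input at this output position is [3.4 / 5.5 / -0.2]. Elementwise product with the kernel and sum: 3.4·0.5 + 5.5·1 + -0.2·2.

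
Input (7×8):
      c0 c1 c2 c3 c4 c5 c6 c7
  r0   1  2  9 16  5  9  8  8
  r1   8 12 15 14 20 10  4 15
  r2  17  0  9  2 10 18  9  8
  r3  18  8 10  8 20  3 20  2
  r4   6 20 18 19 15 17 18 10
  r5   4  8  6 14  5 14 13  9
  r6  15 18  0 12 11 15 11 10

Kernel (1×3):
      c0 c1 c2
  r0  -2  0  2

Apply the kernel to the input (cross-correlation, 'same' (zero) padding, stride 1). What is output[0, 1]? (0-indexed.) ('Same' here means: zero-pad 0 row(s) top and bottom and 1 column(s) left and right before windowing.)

The receptive field on the zero-padded input at this output position is [1 2 9]. Elementwise product with the kernel and sum: 1·-2 + 9·2.

16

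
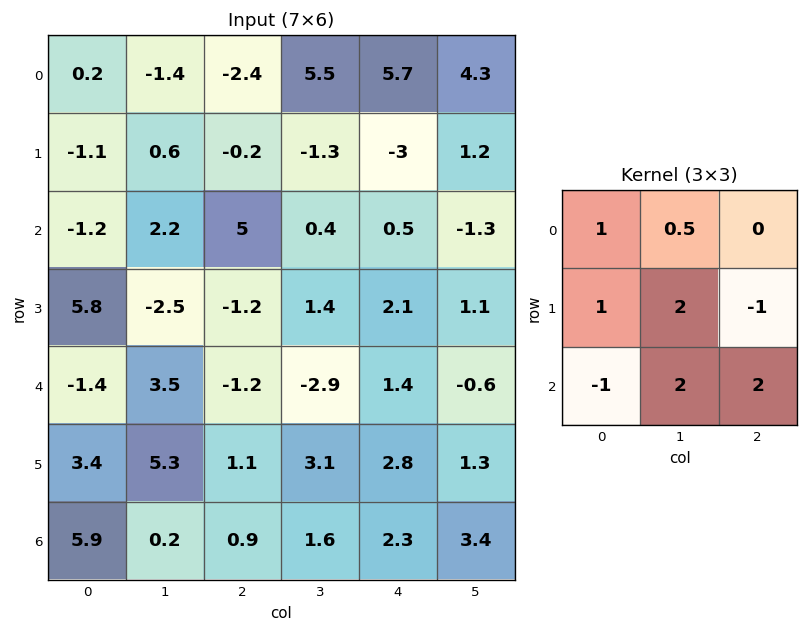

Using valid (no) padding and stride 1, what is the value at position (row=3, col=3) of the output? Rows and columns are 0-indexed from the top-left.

8.05

The receptive field on the input at this output position is [1.4 2.1 1.1 / -2.9 1.4 -0.6 / 3.1 2.8 1.3]. Elementwise product with the kernel and sum: 1.4·1 + 2.1·0.5 + -2.9·1 + 1.4·2 + -0.6·-1 + 3.1·-1 + 2.8·2 + 1.3·2.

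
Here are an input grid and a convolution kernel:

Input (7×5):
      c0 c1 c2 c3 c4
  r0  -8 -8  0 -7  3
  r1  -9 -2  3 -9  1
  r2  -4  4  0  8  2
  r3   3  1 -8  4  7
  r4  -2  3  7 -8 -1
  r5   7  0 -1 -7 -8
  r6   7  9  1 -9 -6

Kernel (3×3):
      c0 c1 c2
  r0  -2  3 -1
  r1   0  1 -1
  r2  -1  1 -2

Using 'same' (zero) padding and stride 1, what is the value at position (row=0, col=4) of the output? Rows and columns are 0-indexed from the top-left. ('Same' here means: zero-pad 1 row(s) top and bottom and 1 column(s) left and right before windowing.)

13

The receptive field on the zero-padded input at this output position is [0 0 0 / -7 3 0 / -9 1 0]. Elementwise product with the kernel and sum: 0·-2 + 0·3 + 0·-1 + 3·1 + 0·-1 + -9·-1 + 1·1 + 0·-2.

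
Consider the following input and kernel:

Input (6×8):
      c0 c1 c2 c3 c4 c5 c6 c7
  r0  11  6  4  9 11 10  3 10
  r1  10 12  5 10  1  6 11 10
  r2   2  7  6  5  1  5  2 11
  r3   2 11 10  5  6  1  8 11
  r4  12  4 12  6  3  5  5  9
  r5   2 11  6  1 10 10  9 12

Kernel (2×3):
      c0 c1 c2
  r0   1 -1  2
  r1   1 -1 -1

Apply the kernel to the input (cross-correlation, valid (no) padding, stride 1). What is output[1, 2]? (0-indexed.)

The receptive field on the input at this output position is [5 10 1 / 6 5 1]. Elementwise product with the kernel and sum: 5·1 + 10·-1 + 1·2 + 6·1 + 5·-1 + 1·-1.

-3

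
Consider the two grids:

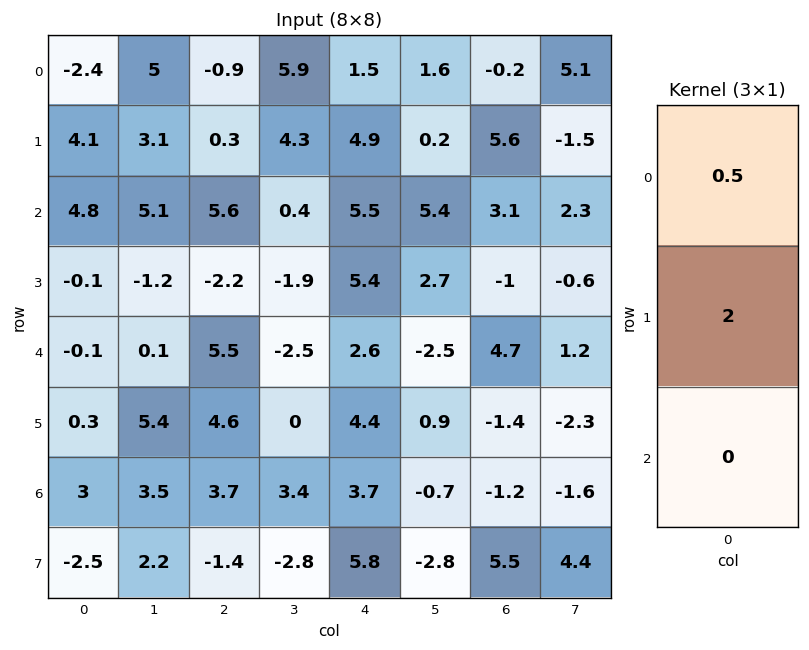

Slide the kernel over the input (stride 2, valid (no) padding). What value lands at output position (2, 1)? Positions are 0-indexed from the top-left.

The receptive field on the input at this output position is [5.5 / 4.6 / 3.7]. Elementwise product with the kernel and sum: 5.5·0.5 + 4.6·2.

11.95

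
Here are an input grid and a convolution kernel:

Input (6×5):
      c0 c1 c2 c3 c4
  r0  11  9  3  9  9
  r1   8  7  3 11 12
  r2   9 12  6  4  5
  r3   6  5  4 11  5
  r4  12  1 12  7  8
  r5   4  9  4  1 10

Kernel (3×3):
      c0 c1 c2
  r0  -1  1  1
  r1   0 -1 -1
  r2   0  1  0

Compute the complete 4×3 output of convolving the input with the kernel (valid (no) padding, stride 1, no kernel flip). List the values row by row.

3 -5 -4
-11 1 22
1 -5 -6
-1 -5 -2

Output[0,0]: The receptive field on the input at this output position is [11 9 3 / 8 7 3 / 9 12 6]. Elementwise product with the kernel and sum: 11·-1 + 9·1 + 3·1 + 7·-1 + 3·-1 + 12·1.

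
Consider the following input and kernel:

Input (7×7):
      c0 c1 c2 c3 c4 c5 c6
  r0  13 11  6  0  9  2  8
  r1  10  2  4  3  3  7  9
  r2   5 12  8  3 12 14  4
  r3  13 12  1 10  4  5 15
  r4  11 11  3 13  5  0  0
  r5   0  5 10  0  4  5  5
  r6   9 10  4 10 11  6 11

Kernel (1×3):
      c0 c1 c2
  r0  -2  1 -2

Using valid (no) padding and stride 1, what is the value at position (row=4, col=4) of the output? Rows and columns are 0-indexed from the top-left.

The receptive field on the input at this output position is [5 0 0]. Elementwise product with the kernel and sum: 5·-2 + 0·1 + 0·-2.

-10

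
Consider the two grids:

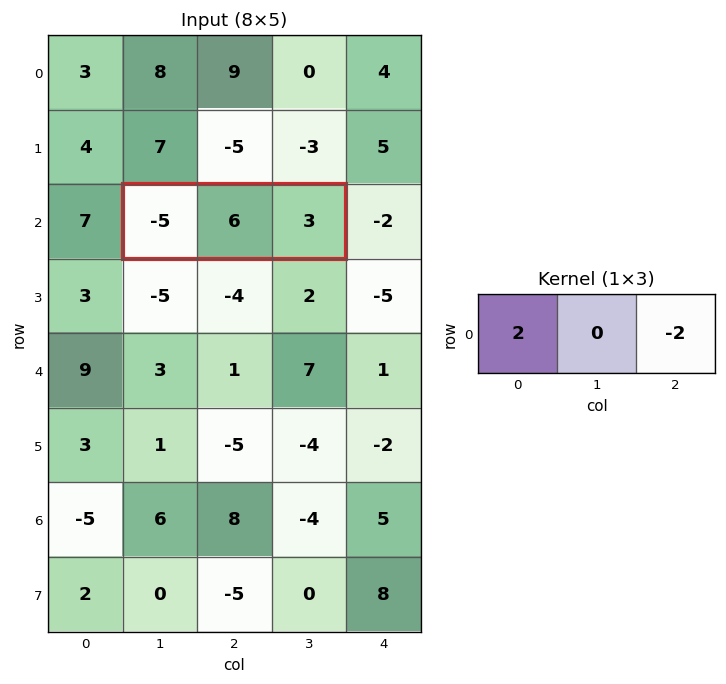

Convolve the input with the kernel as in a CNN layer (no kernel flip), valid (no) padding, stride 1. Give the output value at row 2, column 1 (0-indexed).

-16

The receptive field on the input at this output position is [-5 6 3]. Elementwise product with the kernel and sum: -5·2 + 3·-2.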